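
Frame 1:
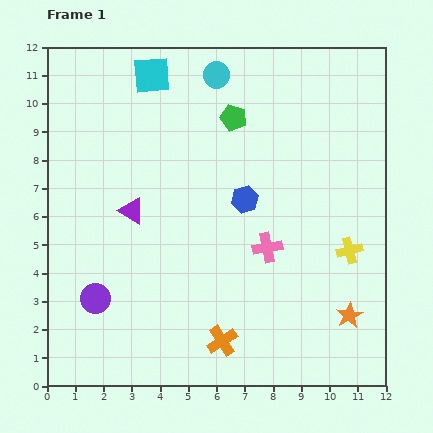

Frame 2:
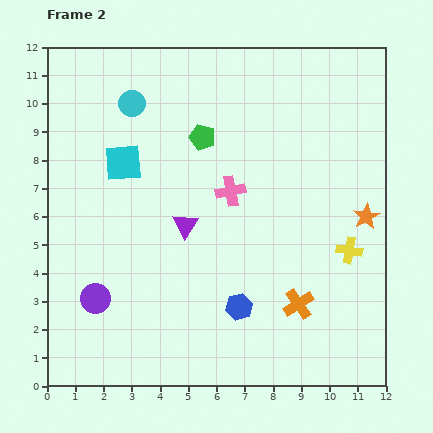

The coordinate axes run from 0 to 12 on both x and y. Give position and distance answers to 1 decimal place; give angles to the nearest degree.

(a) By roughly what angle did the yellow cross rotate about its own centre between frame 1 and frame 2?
24° clockwise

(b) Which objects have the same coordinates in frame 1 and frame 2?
the yellow cross, the purple circle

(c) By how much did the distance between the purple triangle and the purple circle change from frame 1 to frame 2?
+0.7

Distance in frame 1: 3.4. Distance in frame 2: 4.1.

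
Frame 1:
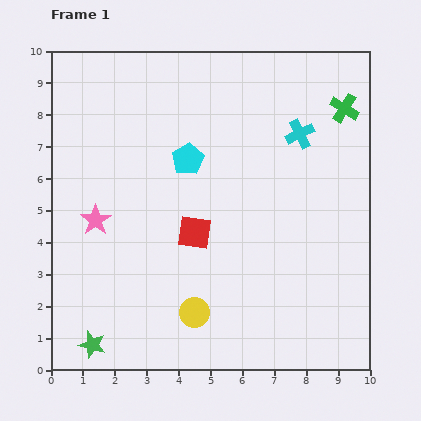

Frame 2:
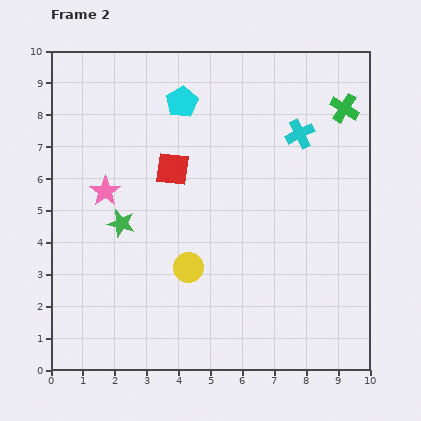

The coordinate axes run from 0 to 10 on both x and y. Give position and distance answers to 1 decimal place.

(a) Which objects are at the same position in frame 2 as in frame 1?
the cyan cross, the green cross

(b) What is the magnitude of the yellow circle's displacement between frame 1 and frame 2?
1.4

The yellow circle moved from (4.5, 1.8) to (4.3, 3.2), a distance of √(0.2² + 1.4²) ≈ 1.4.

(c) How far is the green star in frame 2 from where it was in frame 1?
3.9

The green star moved from (1.3, 0.8) to (2.2, 4.6), a distance of √(0.9² + 3.8²) ≈ 3.9.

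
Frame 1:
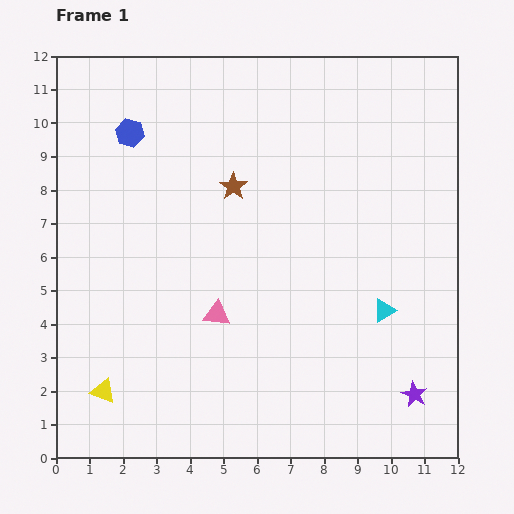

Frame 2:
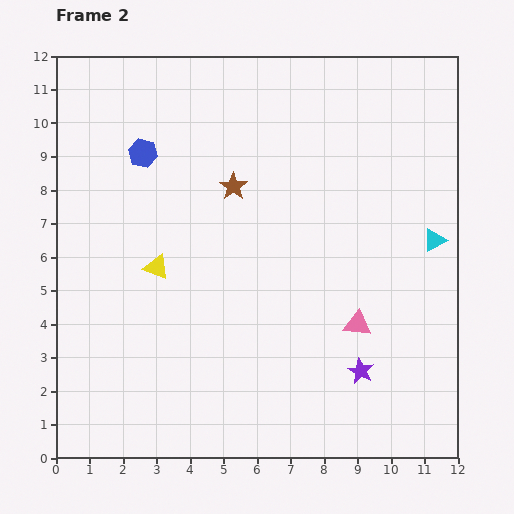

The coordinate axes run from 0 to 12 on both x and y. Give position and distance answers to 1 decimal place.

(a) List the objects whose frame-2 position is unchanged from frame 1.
the brown star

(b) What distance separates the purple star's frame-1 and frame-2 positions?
1.7

The purple star moved from (10.7, 1.9) to (9.1, 2.6), a distance of √(1.6² + 0.7²) ≈ 1.7.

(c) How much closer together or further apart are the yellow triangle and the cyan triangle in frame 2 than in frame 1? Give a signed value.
-0.4

Distance in frame 1: 8.7. Distance in frame 2: 8.3.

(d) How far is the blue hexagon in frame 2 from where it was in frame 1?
0.7

The blue hexagon moved from (2.2, 9.7) to (2.6, 9.1), a distance of √(0.4² + 0.6²) ≈ 0.7.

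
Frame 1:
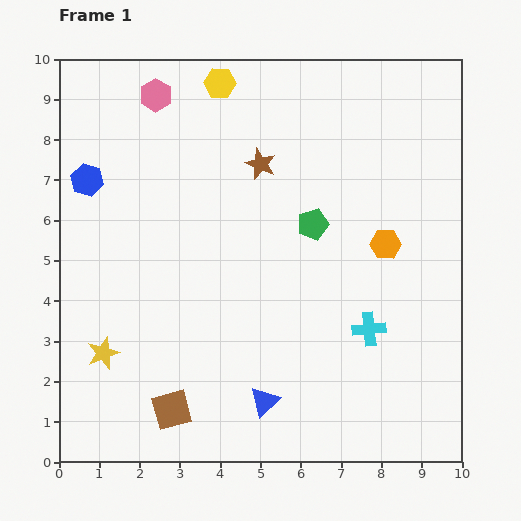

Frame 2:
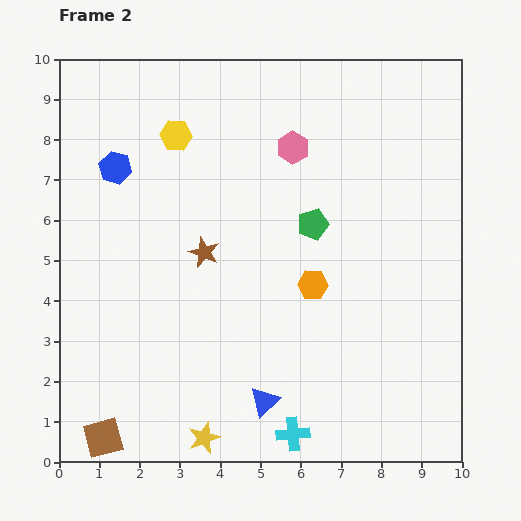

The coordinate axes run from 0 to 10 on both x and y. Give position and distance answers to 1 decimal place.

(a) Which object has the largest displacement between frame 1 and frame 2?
the pink hexagon

(moved 3.6; next 3.3)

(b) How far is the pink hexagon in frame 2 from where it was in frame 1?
3.6

The pink hexagon moved from (2.4, 9.1) to (5.8, 7.8), a distance of √(3.4² + 1.3²) ≈ 3.6.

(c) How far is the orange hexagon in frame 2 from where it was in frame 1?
2.1

The orange hexagon moved from (8.1, 5.4) to (6.3, 4.4), a distance of √(1.8² + 1.0²) ≈ 2.1.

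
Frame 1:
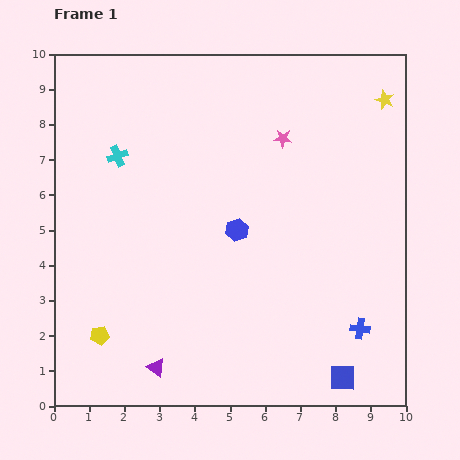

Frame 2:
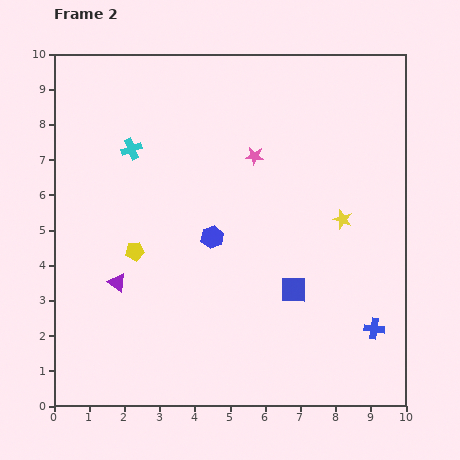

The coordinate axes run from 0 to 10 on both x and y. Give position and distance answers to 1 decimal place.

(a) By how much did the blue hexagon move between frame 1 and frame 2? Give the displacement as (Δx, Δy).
(-0.7, -0.2)

The blue hexagon was at (5.2, 5.0) in frame 1 and (4.5, 4.8) in frame 2.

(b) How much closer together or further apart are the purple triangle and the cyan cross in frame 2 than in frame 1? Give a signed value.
-2.3

Distance in frame 1: 6.1. Distance in frame 2: 3.8.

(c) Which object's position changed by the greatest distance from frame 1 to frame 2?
the yellow star

(moved 3.6; next 2.9)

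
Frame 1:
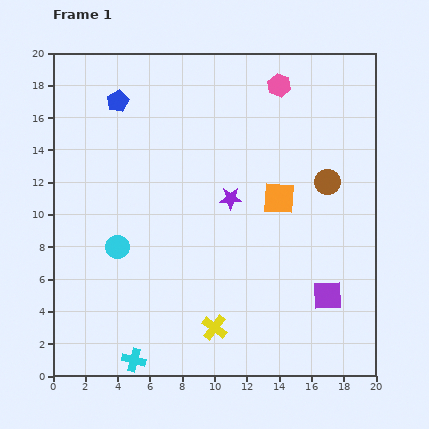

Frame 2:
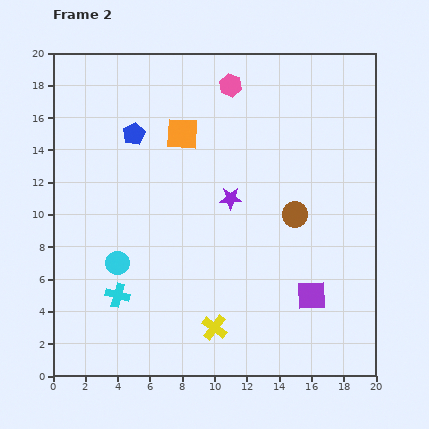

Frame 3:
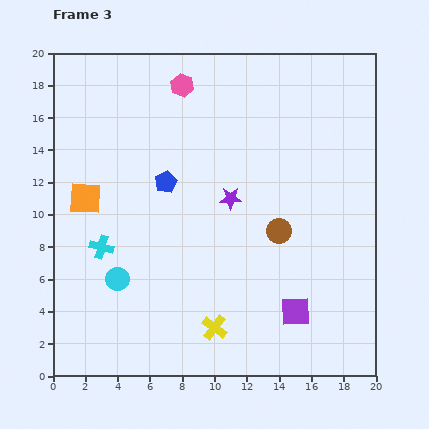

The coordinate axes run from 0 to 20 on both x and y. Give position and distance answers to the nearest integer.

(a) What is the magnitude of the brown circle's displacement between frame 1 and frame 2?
3

The brown circle moved from (17, 12) to (15, 10), a distance of √(2² + 2²) ≈ 3.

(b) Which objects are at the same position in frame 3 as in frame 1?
the yellow cross, the purple star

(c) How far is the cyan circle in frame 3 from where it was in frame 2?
1

The cyan circle moved from (4, 7) to (4, 6), a distance of √(0² + 1²) ≈ 1.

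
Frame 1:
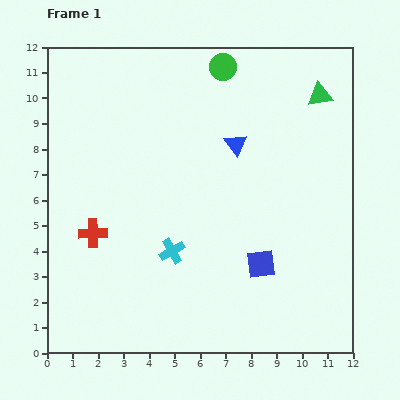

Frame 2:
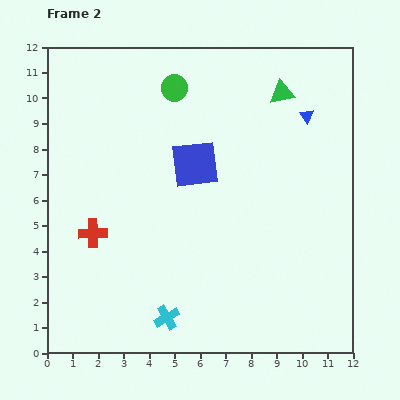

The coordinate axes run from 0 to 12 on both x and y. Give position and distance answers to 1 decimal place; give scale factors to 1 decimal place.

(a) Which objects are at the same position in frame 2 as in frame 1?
the red cross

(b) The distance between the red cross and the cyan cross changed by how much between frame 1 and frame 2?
+1.2

Distance in frame 1: 3.2. Distance in frame 2: 4.4.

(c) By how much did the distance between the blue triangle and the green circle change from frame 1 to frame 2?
+2.3

Distance in frame 1: 3.0. Distance in frame 2: 5.3.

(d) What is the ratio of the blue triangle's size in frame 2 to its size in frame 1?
0.6×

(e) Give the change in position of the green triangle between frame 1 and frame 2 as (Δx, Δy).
(-1.5, 0.1)

The green triangle was at (10.7, 10.1) in frame 1 and (9.2, 10.2) in frame 2.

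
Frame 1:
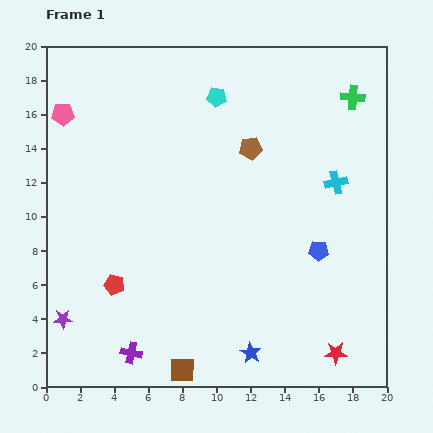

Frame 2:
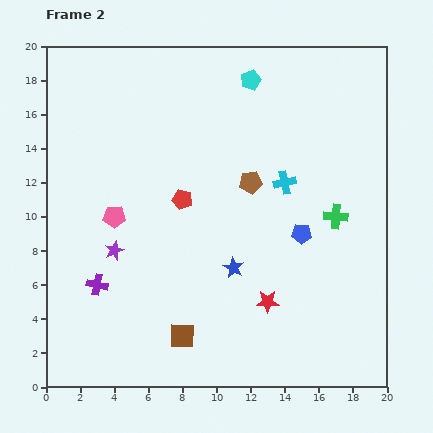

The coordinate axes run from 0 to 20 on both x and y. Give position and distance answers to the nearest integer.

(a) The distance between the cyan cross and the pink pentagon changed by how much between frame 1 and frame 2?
-6

Distance in frame 1: 16. Distance in frame 2: 10.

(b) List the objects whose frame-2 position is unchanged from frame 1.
none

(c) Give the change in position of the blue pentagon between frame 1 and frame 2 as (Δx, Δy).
(-1, 1)

The blue pentagon was at (16, 8) in frame 1 and (15, 9) in frame 2.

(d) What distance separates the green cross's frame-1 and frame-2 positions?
7

The green cross moved from (18, 17) to (17, 10), a distance of √(1² + 7²) ≈ 7.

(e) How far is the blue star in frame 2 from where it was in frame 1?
5

The blue star moved from (12, 2) to (11, 7), a distance of √(1² + 5²) ≈ 5.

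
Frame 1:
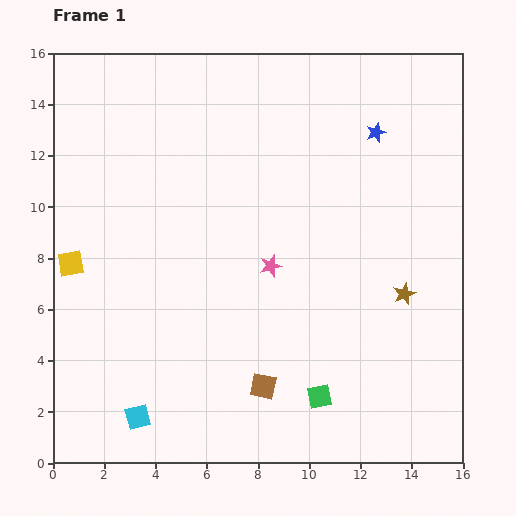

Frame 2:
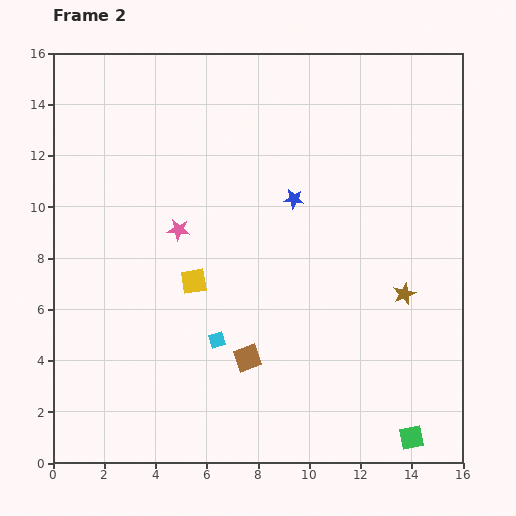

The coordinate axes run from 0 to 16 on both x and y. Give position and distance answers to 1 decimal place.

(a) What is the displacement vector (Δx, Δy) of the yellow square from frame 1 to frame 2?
(4.8, -0.7)

The yellow square was at (0.7, 7.8) in frame 1 and (5.5, 7.1) in frame 2.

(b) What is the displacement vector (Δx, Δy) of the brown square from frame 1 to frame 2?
(-0.6, 1.1)

The brown square was at (8.2, 3.0) in frame 1 and (7.6, 4.1) in frame 2.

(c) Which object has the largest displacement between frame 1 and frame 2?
the yellow square

(moved 4.9; next 4.3)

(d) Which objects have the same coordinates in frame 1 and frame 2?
the brown star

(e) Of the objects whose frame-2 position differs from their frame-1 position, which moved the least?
the brown square

(moved 1.3)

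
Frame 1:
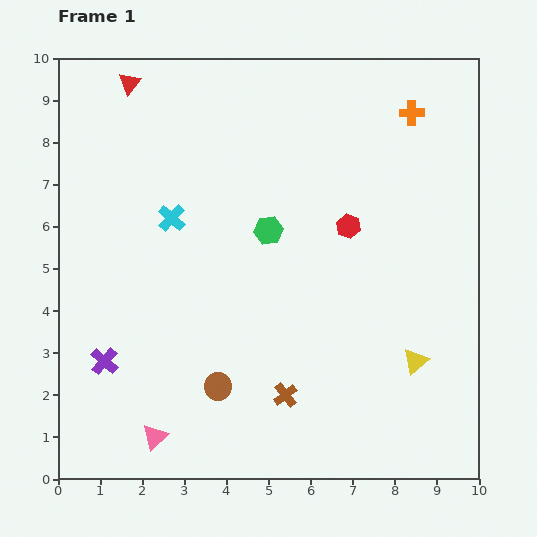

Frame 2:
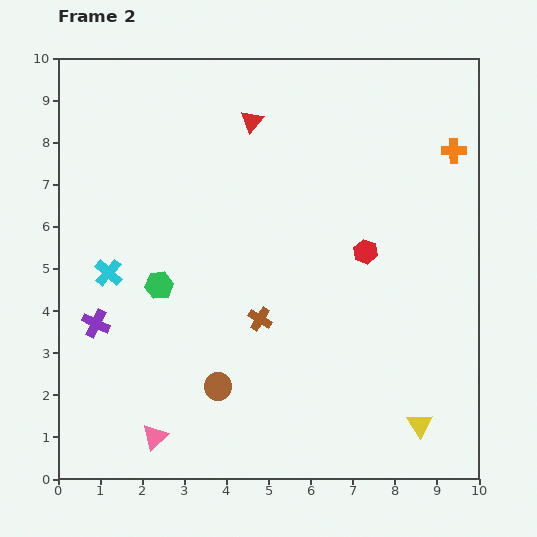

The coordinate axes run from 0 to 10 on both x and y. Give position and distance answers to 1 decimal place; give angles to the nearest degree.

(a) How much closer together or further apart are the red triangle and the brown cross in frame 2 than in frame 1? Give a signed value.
-3.6

Distance in frame 1: 8.3. Distance in frame 2: 4.7.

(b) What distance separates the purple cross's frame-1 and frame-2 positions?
0.9

The purple cross moved from (1.1, 2.8) to (0.9, 3.7), a distance of √(0.2² + 0.9²) ≈ 0.9.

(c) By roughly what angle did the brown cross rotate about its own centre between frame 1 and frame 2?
20° counter-clockwise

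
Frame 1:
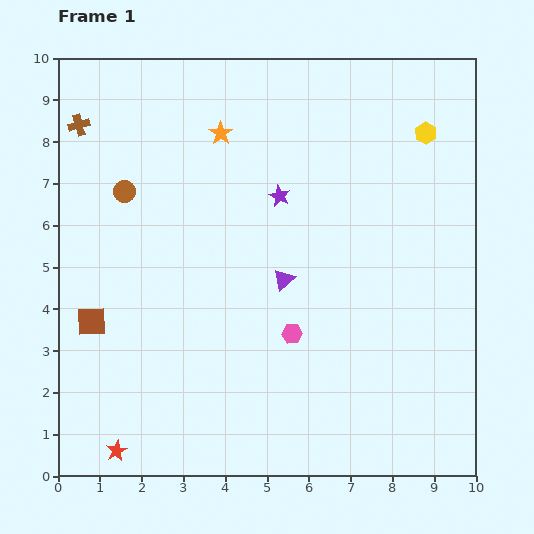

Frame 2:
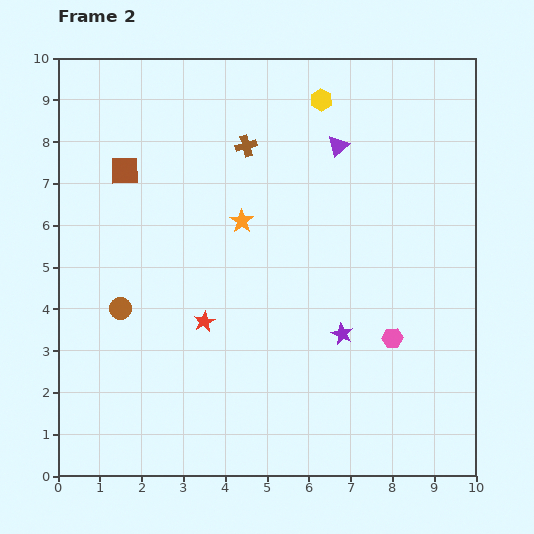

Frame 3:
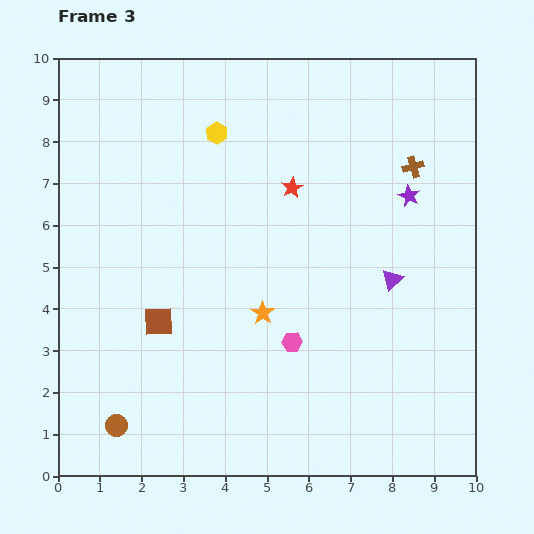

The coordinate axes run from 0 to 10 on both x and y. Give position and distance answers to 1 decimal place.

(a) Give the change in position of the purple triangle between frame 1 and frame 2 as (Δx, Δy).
(1.3, 3.2)

The purple triangle was at (5.4, 4.7) in frame 1 and (6.7, 7.9) in frame 2.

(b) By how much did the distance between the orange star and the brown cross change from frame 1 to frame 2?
-1.6

Distance in frame 1: 3.4. Distance in frame 2: 1.8.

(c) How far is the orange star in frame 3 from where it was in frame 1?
4.4

The orange star moved from (3.9, 8.2) to (4.9, 3.9), a distance of √(1.0² + 4.3²) ≈ 4.4.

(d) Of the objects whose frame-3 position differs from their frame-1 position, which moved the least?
the pink hexagon

(moved 0.2)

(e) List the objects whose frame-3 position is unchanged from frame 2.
none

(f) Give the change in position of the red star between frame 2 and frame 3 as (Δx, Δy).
(2.1, 3.2)

The red star was at (3.5, 3.7) in frame 2 and (5.6, 6.9) in frame 3.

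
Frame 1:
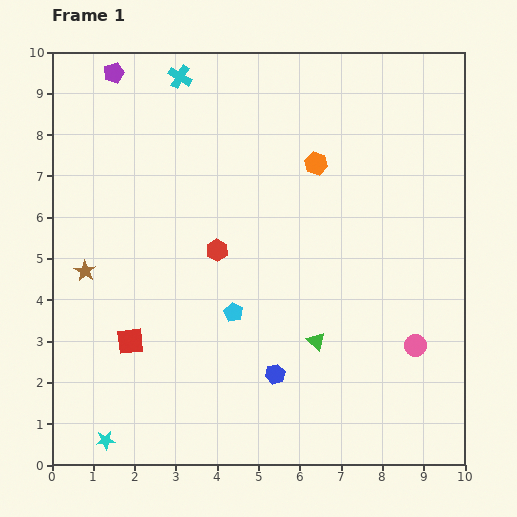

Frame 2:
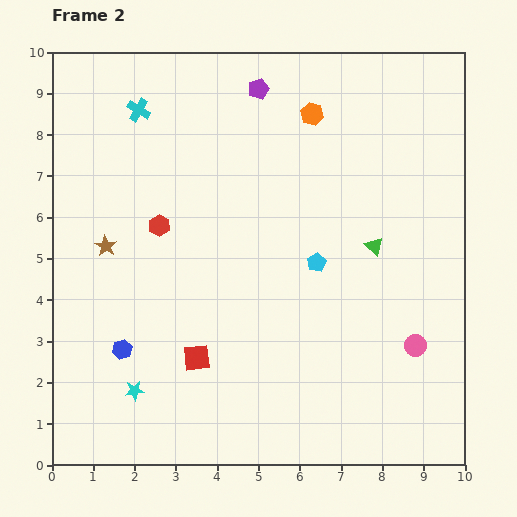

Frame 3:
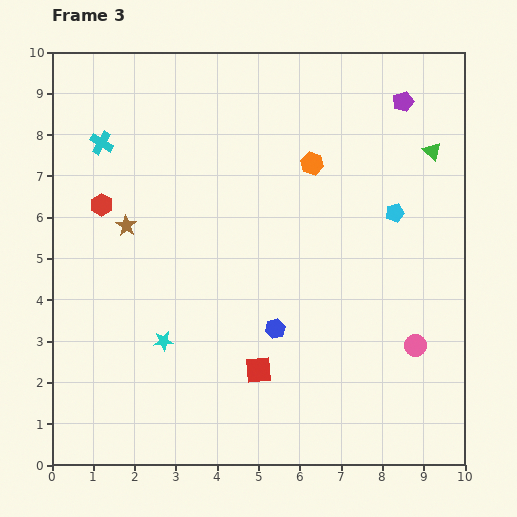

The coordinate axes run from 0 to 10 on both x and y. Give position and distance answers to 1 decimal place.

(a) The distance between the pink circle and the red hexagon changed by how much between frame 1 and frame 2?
+1.5

Distance in frame 1: 5.3. Distance in frame 2: 6.8.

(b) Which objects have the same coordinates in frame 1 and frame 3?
the pink circle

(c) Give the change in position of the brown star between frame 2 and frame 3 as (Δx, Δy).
(0.5, 0.5)

The brown star was at (1.3, 5.3) in frame 2 and (1.8, 5.8) in frame 3.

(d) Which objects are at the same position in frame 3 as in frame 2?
the pink circle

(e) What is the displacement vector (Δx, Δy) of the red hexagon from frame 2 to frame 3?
(-1.4, 0.5)

The red hexagon was at (2.6, 5.8) in frame 2 and (1.2, 6.3) in frame 3.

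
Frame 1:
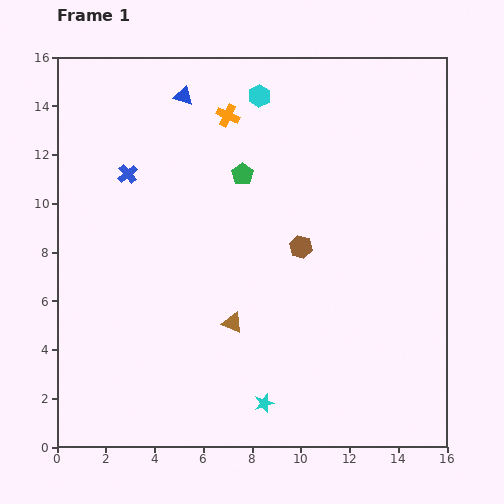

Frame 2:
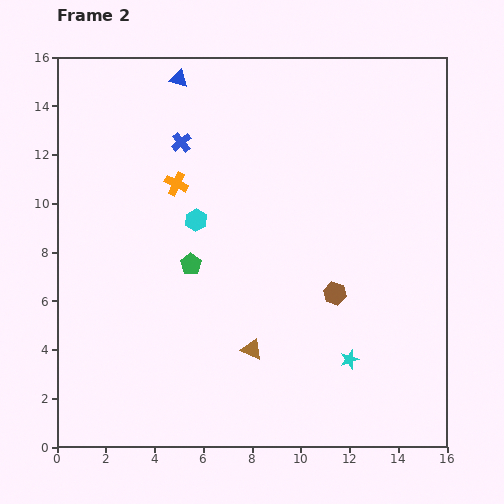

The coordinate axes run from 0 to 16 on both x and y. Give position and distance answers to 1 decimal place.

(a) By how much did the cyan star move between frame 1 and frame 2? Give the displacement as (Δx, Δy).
(3.5, 1.8)

The cyan star was at (8.5, 1.8) in frame 1 and (12.0, 3.6) in frame 2.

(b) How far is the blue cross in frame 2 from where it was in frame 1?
2.6

The blue cross moved from (2.9, 11.2) to (5.1, 12.5), a distance of √(2.2² + 1.3²) ≈ 2.6.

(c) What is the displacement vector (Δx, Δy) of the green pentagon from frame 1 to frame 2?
(-2.1, -3.7)

The green pentagon was at (7.6, 11.2) in frame 1 and (5.5, 7.5) in frame 2.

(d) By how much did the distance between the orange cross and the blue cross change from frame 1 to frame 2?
-3.1

Distance in frame 1: 4.8. Distance in frame 2: 1.7.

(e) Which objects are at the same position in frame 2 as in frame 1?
none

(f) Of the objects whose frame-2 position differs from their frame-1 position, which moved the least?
the blue triangle

(moved 0.7)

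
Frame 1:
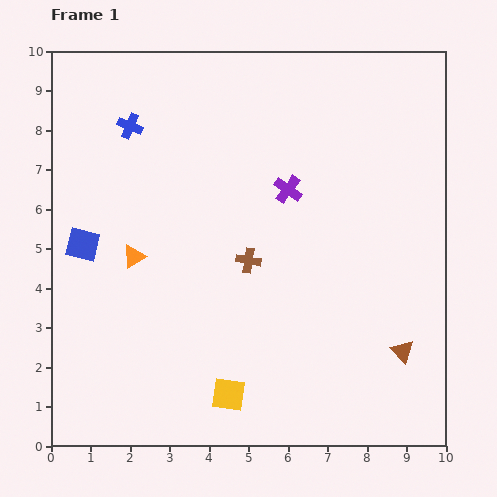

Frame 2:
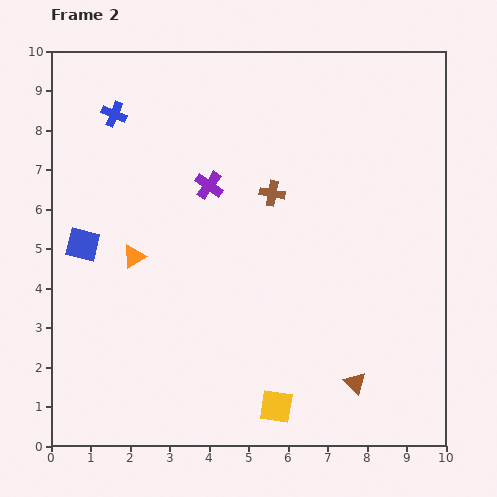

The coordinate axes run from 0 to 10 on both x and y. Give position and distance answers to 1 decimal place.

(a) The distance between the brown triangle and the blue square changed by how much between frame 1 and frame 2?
-0.8

Distance in frame 1: 8.5. Distance in frame 2: 7.7.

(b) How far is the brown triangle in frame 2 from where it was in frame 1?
1.4

The brown triangle moved from (8.9, 2.4) to (7.7, 1.6), a distance of √(1.2² + 0.8²) ≈ 1.4.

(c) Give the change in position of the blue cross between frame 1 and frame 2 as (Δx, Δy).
(-0.4, 0.3)

The blue cross was at (2.0, 8.1) in frame 1 and (1.6, 8.4) in frame 2.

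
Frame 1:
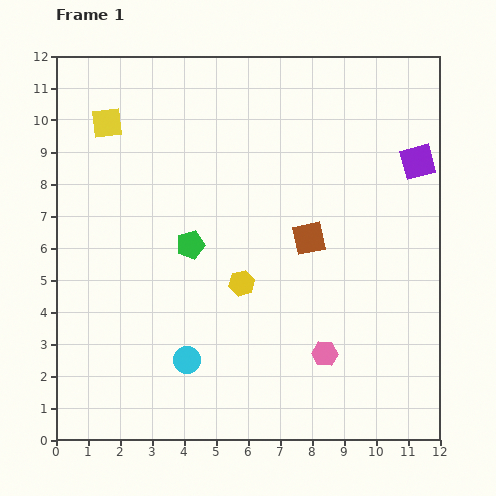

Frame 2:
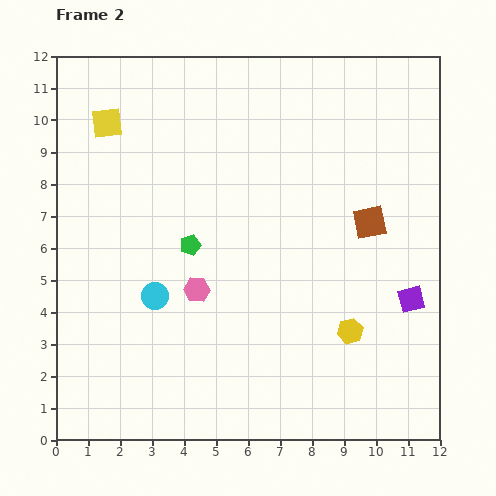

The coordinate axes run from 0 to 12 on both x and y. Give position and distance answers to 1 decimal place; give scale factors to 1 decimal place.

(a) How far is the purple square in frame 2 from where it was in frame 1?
4.3

The purple square moved from (11.3, 8.7) to (11.1, 4.4), a distance of √(0.2² + 4.3²) ≈ 4.3.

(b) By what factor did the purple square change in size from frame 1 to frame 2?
0.8×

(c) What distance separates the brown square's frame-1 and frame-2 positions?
2.0

The brown square moved from (7.9, 6.3) to (9.8, 6.8), a distance of √(1.9² + 0.5²) ≈ 2.0.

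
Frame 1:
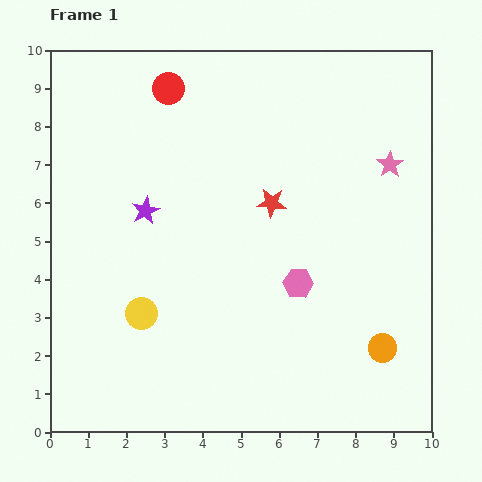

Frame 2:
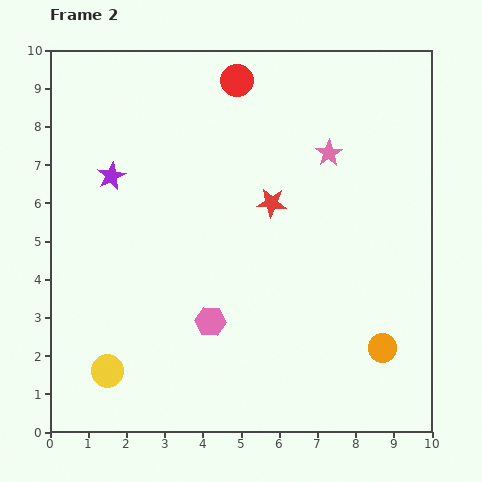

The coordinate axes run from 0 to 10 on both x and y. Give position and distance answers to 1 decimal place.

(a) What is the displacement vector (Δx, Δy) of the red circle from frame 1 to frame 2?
(1.8, 0.2)

The red circle was at (3.1, 9.0) in frame 1 and (4.9, 9.2) in frame 2.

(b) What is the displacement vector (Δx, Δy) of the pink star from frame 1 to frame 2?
(-1.6, 0.3)

The pink star was at (8.9, 7.0) in frame 1 and (7.3, 7.3) in frame 2.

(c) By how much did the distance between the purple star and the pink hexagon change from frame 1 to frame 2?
+0.2

Distance in frame 1: 4.4. Distance in frame 2: 4.6.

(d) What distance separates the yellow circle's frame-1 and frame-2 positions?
1.7

The yellow circle moved from (2.4, 3.1) to (1.5, 1.6), a distance of √(0.9² + 1.5²) ≈ 1.7.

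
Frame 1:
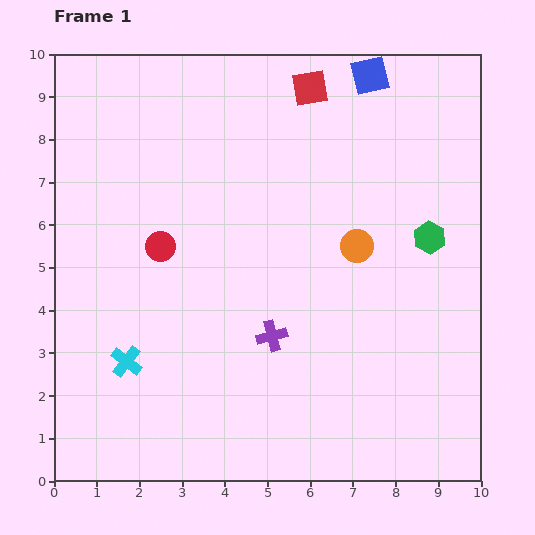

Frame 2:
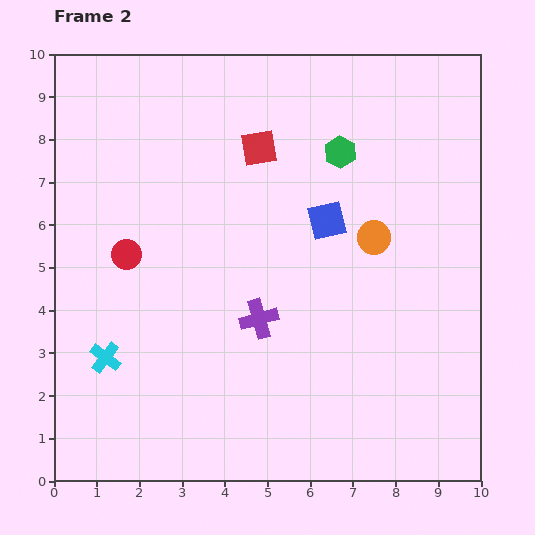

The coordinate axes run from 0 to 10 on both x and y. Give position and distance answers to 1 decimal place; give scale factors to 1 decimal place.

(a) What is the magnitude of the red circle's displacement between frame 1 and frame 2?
0.8

The red circle moved from (2.5, 5.5) to (1.7, 5.3), a distance of √(0.8² + 0.2²) ≈ 0.8.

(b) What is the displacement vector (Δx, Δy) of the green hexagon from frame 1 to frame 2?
(-2.1, 2.0)

The green hexagon was at (8.8, 5.7) in frame 1 and (6.7, 7.7) in frame 2.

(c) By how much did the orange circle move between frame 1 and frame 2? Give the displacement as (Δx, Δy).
(0.4, 0.2)

The orange circle was at (7.1, 5.5) in frame 1 and (7.5, 5.7) in frame 2.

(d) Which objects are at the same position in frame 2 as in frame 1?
none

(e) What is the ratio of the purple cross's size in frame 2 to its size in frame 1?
1.3×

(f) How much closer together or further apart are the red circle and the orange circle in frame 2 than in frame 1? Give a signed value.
+1.2

Distance in frame 1: 4.6. Distance in frame 2: 5.8.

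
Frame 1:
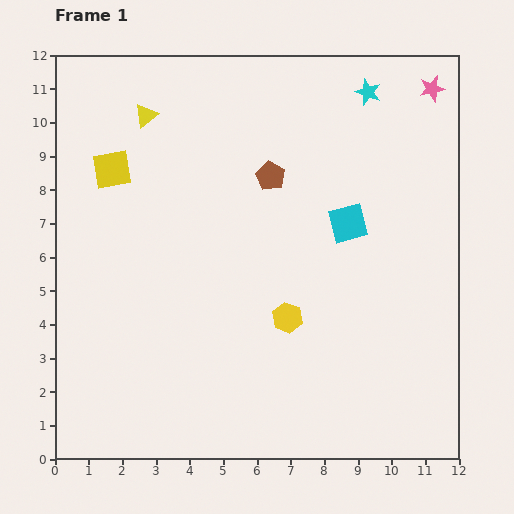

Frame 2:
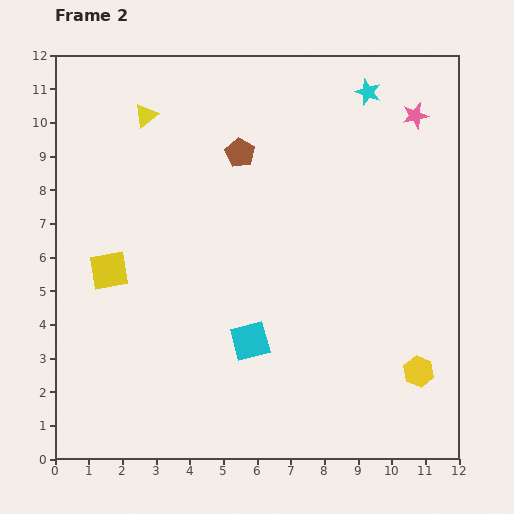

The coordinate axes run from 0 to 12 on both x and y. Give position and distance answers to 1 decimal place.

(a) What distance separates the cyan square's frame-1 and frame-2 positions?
4.5

The cyan square moved from (8.7, 7.0) to (5.8, 3.5), a distance of √(2.9² + 3.5²) ≈ 4.5.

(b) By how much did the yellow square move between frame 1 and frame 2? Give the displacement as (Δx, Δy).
(-0.1, -3.0)

The yellow square was at (1.7, 8.6) in frame 1 and (1.6, 5.6) in frame 2.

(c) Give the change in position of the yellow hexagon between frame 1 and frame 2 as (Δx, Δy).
(3.9, -1.6)

The yellow hexagon was at (6.9, 4.2) in frame 1 and (10.8, 2.6) in frame 2.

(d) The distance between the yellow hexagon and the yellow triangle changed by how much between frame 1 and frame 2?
+3.8

Distance in frame 1: 7.3. Distance in frame 2: 11.1.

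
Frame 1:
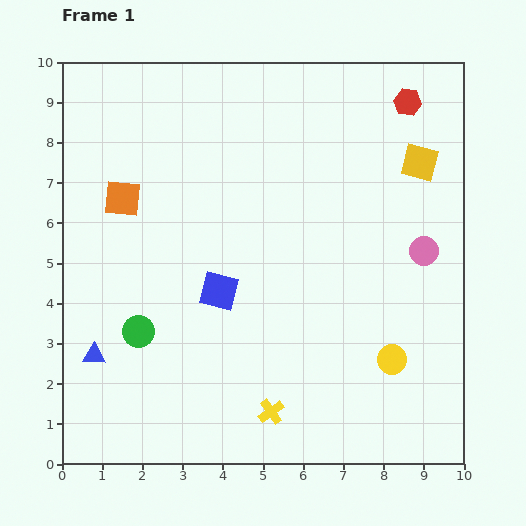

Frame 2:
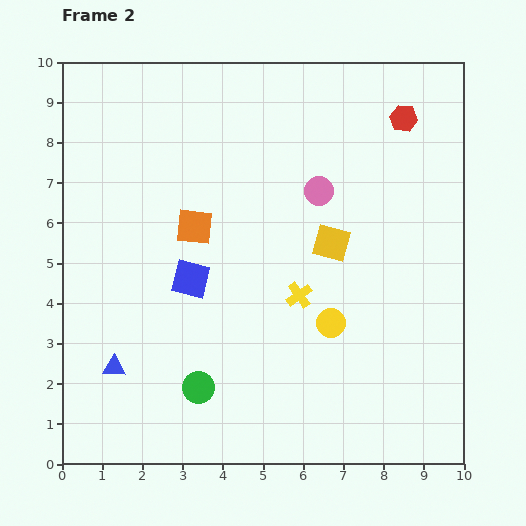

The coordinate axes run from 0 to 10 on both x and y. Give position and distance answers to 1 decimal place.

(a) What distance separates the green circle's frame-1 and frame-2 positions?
2.1

The green circle moved from (1.9, 3.3) to (3.4, 1.9), a distance of √(1.5² + 1.4²) ≈ 2.1.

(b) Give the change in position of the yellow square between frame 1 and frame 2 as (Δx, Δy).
(-2.2, -2.0)

The yellow square was at (8.9, 7.5) in frame 1 and (6.7, 5.5) in frame 2.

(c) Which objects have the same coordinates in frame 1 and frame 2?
none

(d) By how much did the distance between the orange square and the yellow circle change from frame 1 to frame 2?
-3.6

Distance in frame 1: 7.8. Distance in frame 2: 4.2.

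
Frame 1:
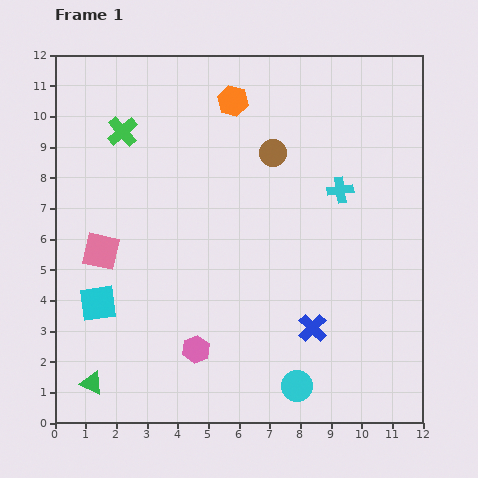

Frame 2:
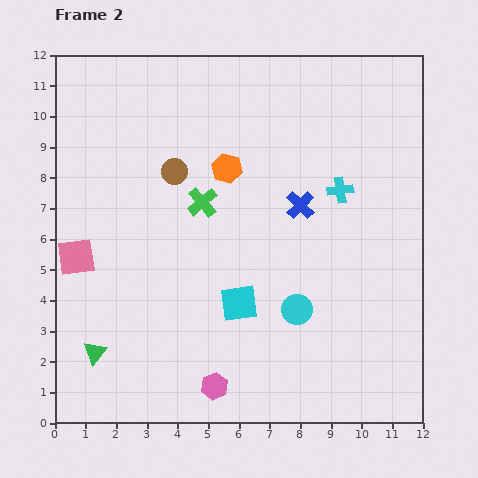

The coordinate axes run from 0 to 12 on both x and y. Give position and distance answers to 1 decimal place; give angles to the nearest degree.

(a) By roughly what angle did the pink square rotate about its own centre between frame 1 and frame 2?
20° counter-clockwise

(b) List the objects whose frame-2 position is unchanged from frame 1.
the cyan cross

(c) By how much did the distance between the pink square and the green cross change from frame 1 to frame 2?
+0.5

Distance in frame 1: 4.0. Distance in frame 2: 4.5.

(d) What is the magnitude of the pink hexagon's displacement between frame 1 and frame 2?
1.3

The pink hexagon moved from (4.6, 2.4) to (5.2, 1.2), a distance of √(0.6² + 1.2²) ≈ 1.3.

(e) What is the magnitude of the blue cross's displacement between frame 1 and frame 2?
4.0

The blue cross moved from (8.4, 3.1) to (8.0, 7.1), a distance of √(0.4² + 4.0²) ≈ 4.0.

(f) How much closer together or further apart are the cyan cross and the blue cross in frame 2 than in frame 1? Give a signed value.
-3.2

Distance in frame 1: 4.6. Distance in frame 2: 1.4.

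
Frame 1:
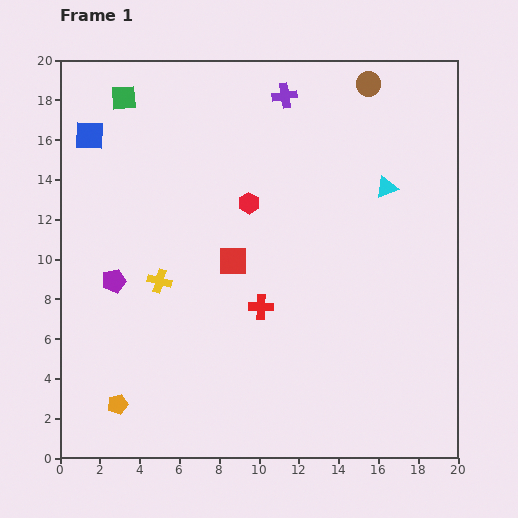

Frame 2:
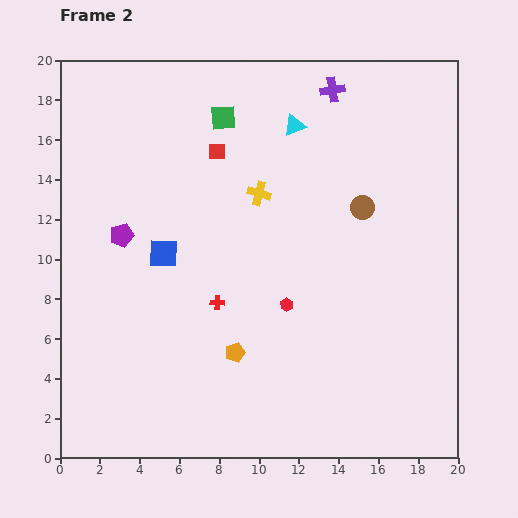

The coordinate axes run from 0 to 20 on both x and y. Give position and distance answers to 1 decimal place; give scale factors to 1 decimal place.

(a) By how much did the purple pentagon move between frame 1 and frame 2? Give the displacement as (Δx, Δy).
(0.4, 2.3)

The purple pentagon was at (2.7, 8.9) in frame 1 and (3.1, 11.2) in frame 2.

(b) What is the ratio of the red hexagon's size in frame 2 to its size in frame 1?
0.6×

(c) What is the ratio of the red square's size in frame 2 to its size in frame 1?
0.6×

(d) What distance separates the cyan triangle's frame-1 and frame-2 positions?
5.5

The cyan triangle moved from (16.4, 13.6) to (11.8, 16.7), a distance of √(4.6² + 3.1²) ≈ 5.5.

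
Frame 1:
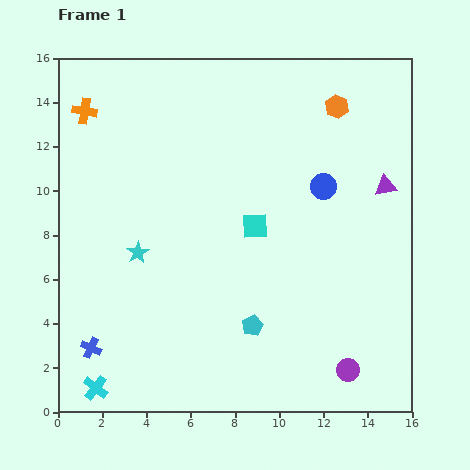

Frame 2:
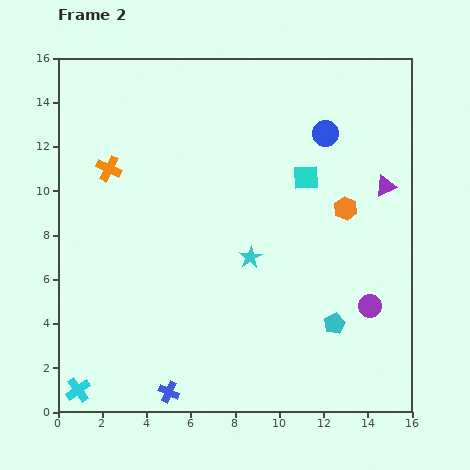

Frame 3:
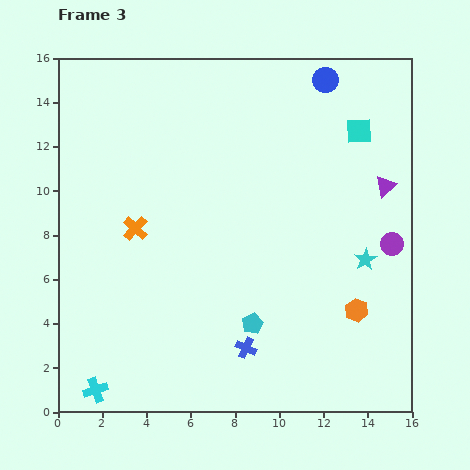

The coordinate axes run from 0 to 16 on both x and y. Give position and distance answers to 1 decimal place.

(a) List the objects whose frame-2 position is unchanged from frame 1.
the purple triangle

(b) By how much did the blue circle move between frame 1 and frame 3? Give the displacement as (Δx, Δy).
(0.1, 4.8)

The blue circle was at (12.0, 10.2) in frame 1 and (12.1, 15.0) in frame 3.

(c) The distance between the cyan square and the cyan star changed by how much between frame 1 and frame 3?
+0.4

Distance in frame 1: 5.4. Distance in frame 3: 5.8.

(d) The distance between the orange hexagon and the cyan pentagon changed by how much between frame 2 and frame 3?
-0.5

Distance in frame 2: 5.2. Distance in frame 3: 4.7.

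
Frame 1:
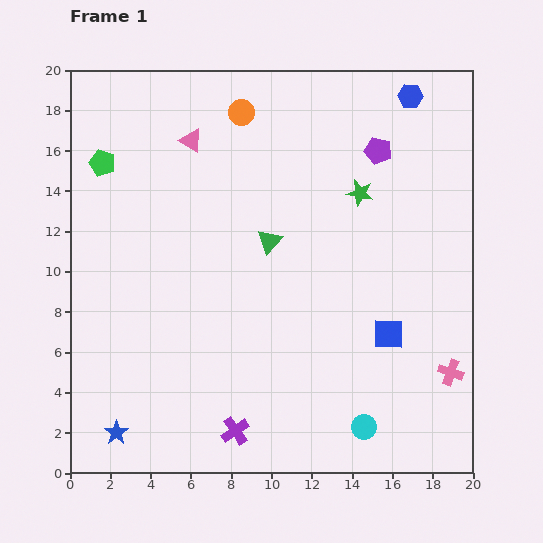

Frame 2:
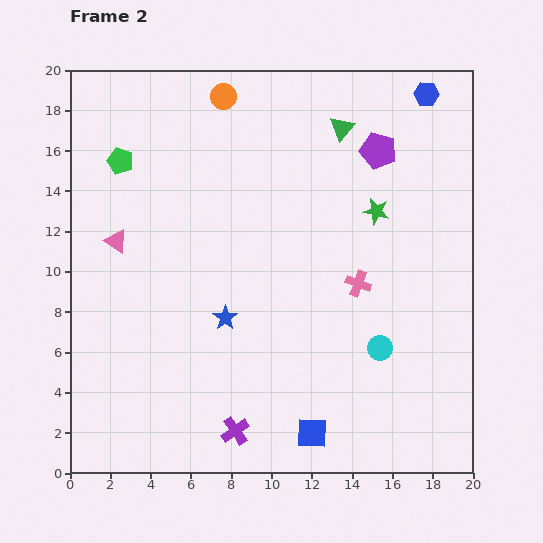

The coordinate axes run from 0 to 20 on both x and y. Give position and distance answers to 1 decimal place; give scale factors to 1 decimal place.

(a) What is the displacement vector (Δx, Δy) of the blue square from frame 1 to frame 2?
(-3.8, -4.9)

The blue square was at (15.8, 6.9) in frame 1 and (12.0, 2.0) in frame 2.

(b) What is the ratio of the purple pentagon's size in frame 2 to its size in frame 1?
1.3×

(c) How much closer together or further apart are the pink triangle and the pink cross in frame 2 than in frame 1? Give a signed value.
-5.1

Distance in frame 1: 17.3. Distance in frame 2: 12.2.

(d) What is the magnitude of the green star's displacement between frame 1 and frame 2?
1.2

The green star moved from (14.4, 13.9) to (15.2, 13.0), a distance of √(0.8² + 0.9²) ≈ 1.2.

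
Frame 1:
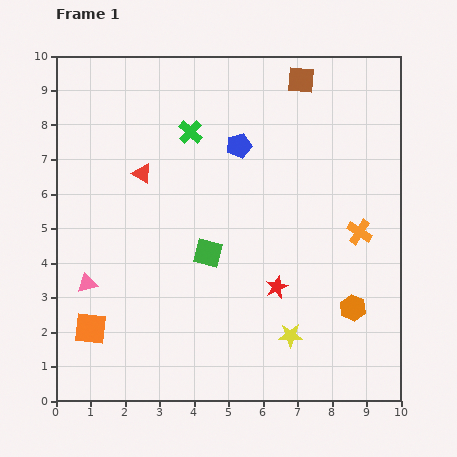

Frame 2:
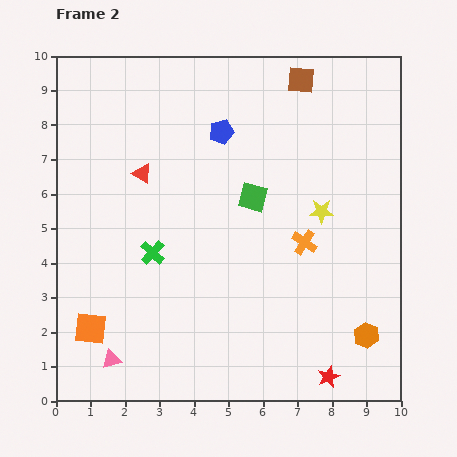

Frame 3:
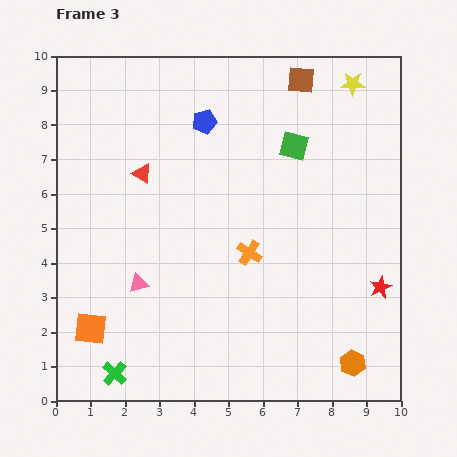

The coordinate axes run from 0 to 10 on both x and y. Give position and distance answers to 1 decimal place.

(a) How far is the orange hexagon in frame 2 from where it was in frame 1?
0.9

The orange hexagon moved from (8.6, 2.7) to (9.0, 1.9), a distance of √(0.4² + 0.8²) ≈ 0.9.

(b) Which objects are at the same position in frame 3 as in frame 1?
the orange square, the brown square, the red triangle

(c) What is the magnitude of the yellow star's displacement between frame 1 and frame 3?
7.5

The yellow star moved from (6.8, 1.9) to (8.6, 9.2), a distance of √(1.8² + 7.3²) ≈ 7.5.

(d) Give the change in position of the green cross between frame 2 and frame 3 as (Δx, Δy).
(-1.1, -3.5)

The green cross was at (2.8, 4.3) in frame 2 and (1.7, 0.8) in frame 3.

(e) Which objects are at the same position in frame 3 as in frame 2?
the orange square, the brown square, the red triangle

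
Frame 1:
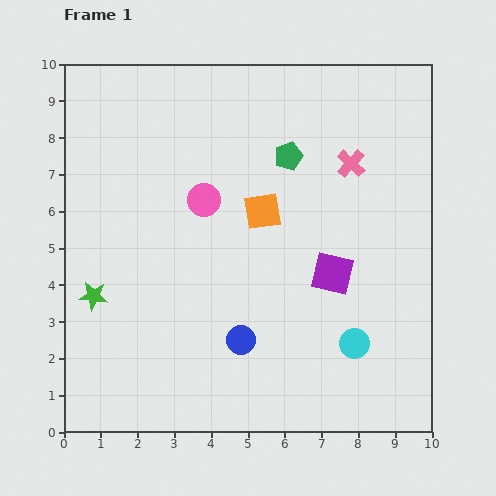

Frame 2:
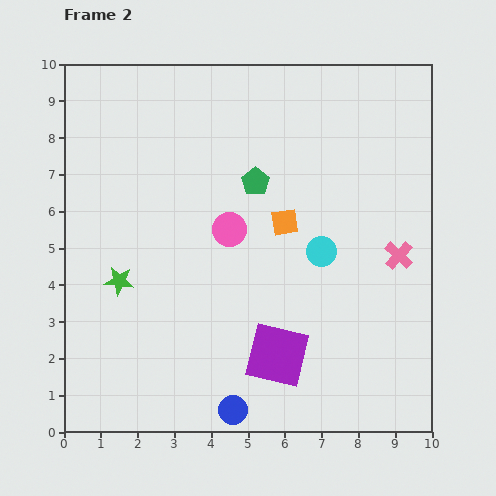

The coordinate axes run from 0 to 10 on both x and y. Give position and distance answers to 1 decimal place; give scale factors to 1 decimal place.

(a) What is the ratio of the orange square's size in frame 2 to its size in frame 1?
0.7×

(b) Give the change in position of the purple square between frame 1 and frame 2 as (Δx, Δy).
(-1.5, -2.2)

The purple square was at (7.3, 4.3) in frame 1 and (5.8, 2.1) in frame 2.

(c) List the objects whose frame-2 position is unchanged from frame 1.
none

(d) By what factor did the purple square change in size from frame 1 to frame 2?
1.5×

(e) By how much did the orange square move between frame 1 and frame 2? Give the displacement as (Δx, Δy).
(0.6, -0.3)

The orange square was at (5.4, 6.0) in frame 1 and (6.0, 5.7) in frame 2.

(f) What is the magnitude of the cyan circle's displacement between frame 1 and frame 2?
2.7

The cyan circle moved from (7.9, 2.4) to (7.0, 4.9), a distance of √(0.9² + 2.5²) ≈ 2.7.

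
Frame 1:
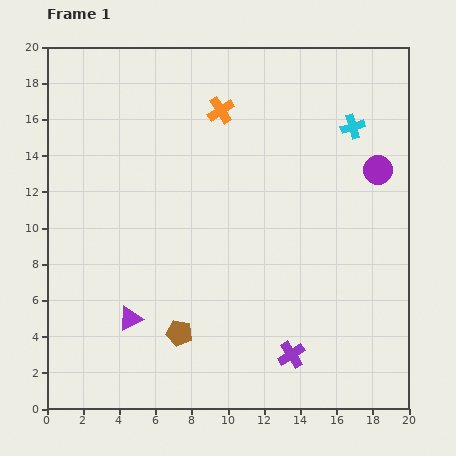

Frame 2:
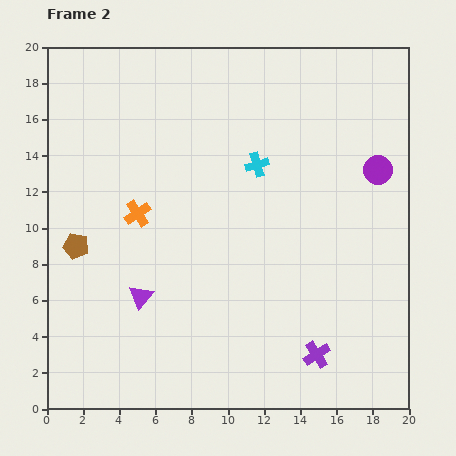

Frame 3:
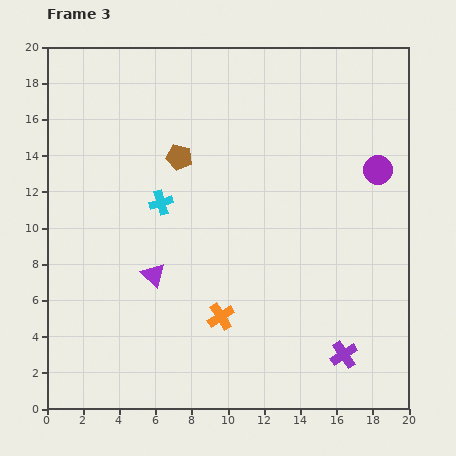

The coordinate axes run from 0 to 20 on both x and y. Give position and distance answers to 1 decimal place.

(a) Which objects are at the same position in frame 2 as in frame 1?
the purple circle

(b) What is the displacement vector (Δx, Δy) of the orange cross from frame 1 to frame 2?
(-4.6, -5.7)

The orange cross was at (9.6, 16.5) in frame 1 and (5.0, 10.8) in frame 2.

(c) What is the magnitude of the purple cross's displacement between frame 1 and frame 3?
2.9

The purple cross moved from (13.5, 3.0) to (16.4, 3.0), a distance of √(2.9² + 0.0²) ≈ 2.9.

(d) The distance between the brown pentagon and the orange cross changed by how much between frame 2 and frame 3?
+5.3

Distance in frame 2: 3.8. Distance in frame 3: 9.1.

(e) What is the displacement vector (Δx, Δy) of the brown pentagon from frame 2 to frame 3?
(5.7, 4.9)

The brown pentagon was at (1.6, 9.0) in frame 2 and (7.3, 13.9) in frame 3.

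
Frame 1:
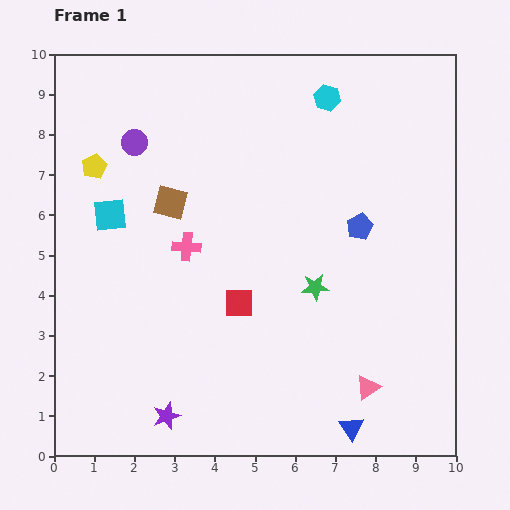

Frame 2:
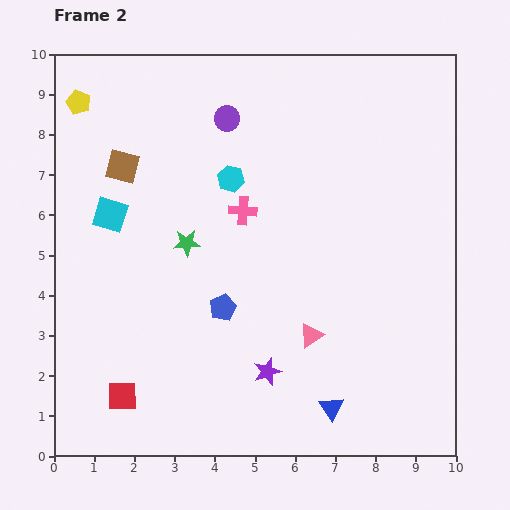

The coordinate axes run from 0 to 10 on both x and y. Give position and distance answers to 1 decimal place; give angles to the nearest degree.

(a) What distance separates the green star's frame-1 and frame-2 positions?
3.4

The green star moved from (6.5, 4.2) to (3.3, 5.3), a distance of √(3.2² + 1.1²) ≈ 3.4.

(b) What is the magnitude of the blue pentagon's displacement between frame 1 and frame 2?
3.9

The blue pentagon moved from (7.6, 5.7) to (4.2, 3.7), a distance of √(3.4² + 2.0²) ≈ 3.9.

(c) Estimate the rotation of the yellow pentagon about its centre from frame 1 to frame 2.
23° counter-clockwise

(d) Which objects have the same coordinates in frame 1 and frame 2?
the cyan square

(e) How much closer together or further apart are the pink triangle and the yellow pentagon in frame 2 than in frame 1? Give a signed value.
-0.5

Distance in frame 1: 8.7. Distance in frame 2: 8.2.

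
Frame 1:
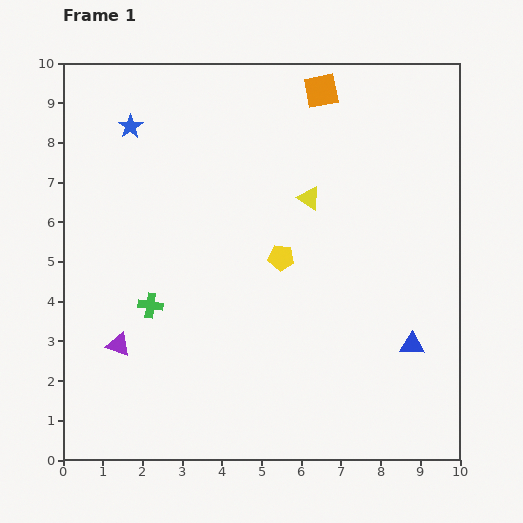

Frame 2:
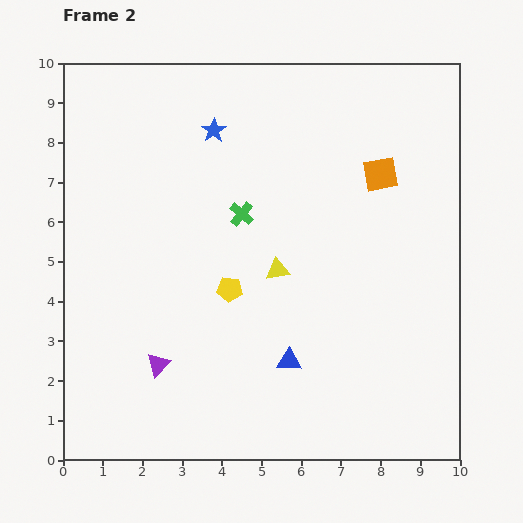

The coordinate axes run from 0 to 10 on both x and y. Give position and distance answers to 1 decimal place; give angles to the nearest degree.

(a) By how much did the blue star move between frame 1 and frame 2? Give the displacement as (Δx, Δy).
(2.1, -0.1)

The blue star was at (1.7, 8.4) in frame 1 and (3.8, 8.3) in frame 2.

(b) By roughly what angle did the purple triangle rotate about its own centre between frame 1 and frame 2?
55° clockwise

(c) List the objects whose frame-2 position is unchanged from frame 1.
none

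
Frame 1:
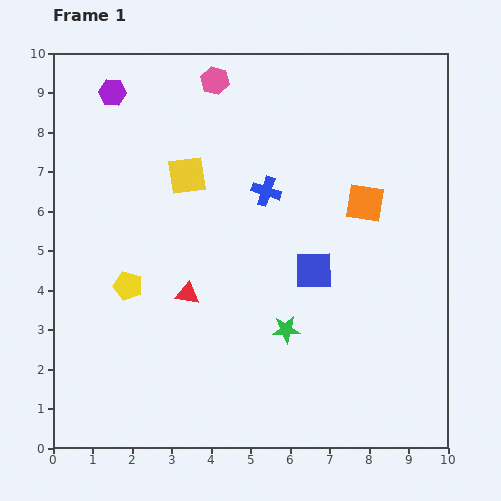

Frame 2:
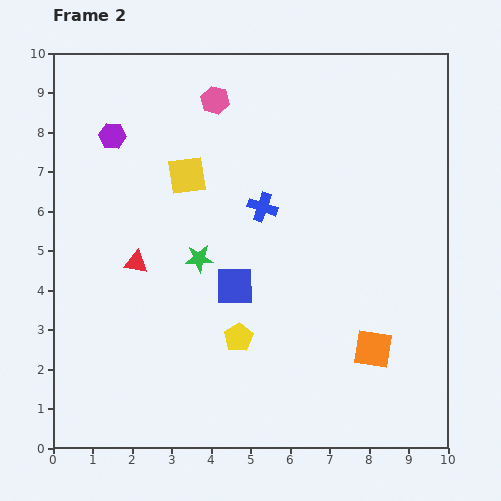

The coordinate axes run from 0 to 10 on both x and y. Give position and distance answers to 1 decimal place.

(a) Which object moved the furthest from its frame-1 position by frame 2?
the orange square

(moved 3.7; next 3.1)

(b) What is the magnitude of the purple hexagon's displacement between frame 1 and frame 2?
1.1

The purple hexagon moved from (1.5, 9.0) to (1.5, 7.9), a distance of √(0.0² + 1.1²) ≈ 1.1.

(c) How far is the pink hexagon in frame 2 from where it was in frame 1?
0.5

The pink hexagon moved from (4.1, 9.3) to (4.1, 8.8), a distance of √(0.0² + 0.5²) ≈ 0.5.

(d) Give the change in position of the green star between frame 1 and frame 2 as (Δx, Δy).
(-2.2, 1.8)

The green star was at (5.9, 3.0) in frame 1 and (3.7, 4.8) in frame 2.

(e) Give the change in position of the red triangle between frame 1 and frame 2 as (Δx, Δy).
(-1.3, 0.8)

The red triangle was at (3.4, 3.9) in frame 1 and (2.1, 4.7) in frame 2.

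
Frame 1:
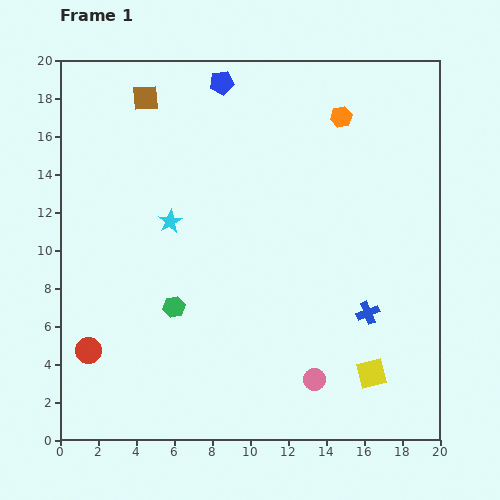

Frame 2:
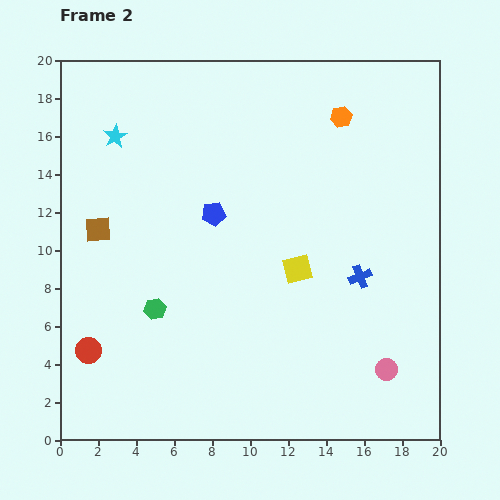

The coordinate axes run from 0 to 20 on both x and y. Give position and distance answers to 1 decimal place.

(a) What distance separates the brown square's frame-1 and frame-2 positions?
7.3

The brown square moved from (4.5, 18.0) to (2.0, 11.1), a distance of √(2.5² + 6.9²) ≈ 7.3.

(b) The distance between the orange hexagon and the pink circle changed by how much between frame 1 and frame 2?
-0.4

Distance in frame 1: 13.9. Distance in frame 2: 13.5.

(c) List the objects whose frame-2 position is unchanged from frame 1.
the red circle, the orange hexagon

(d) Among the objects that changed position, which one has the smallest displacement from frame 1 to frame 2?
the green hexagon

(moved 1.0)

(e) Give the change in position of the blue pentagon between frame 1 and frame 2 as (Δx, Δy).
(-0.4, -6.9)

The blue pentagon was at (8.5, 18.8) in frame 1 and (8.1, 11.9) in frame 2.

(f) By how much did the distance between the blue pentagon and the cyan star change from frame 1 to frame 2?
-1.2

Distance in frame 1: 7.8. Distance in frame 2: 6.6.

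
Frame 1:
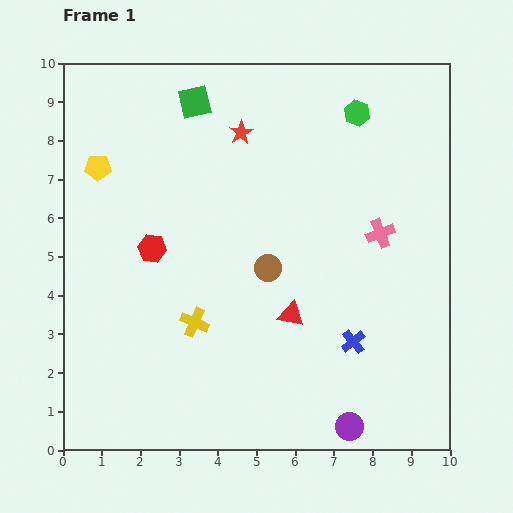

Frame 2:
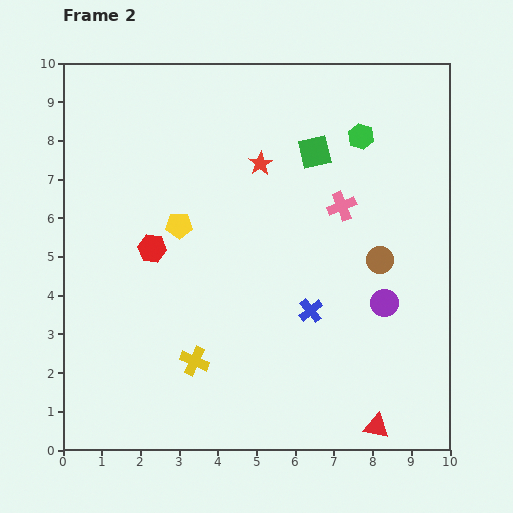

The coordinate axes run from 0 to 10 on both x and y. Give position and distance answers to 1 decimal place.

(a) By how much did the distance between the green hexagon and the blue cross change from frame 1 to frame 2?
-1.2

Distance in frame 1: 5.9. Distance in frame 2: 4.7.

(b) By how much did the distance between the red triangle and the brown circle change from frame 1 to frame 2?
+3.0

Distance in frame 1: 1.3. Distance in frame 2: 4.3.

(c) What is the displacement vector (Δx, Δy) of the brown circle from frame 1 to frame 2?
(2.9, 0.2)

The brown circle was at (5.3, 4.7) in frame 1 and (8.2, 4.9) in frame 2.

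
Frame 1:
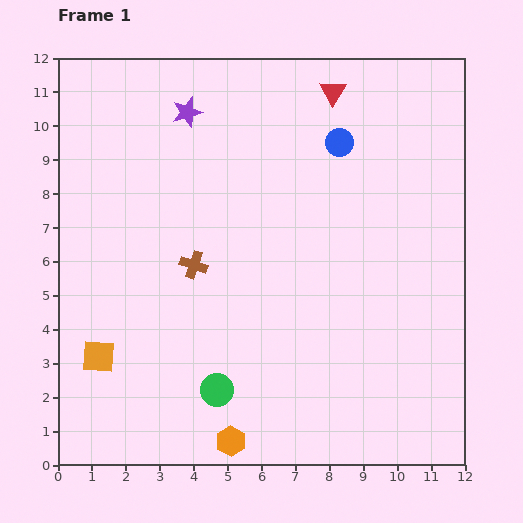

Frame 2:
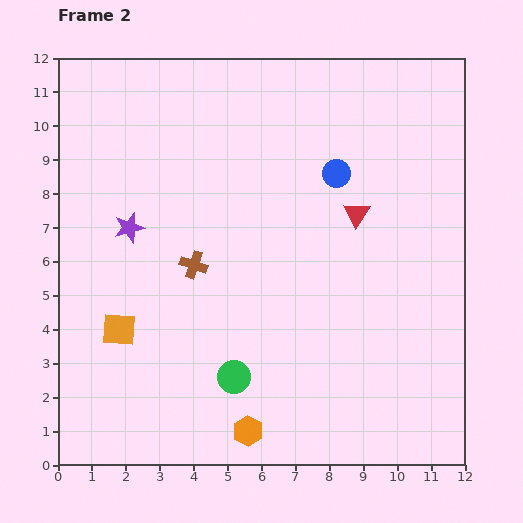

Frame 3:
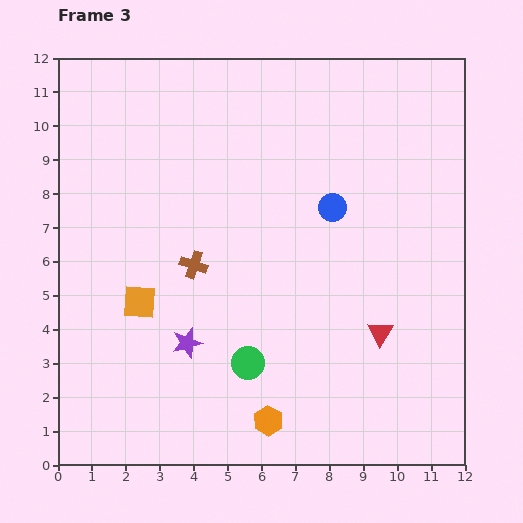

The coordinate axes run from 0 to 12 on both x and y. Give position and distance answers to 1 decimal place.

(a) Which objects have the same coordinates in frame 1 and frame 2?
the brown cross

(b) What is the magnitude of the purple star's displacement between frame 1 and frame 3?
6.8

The purple star moved from (3.8, 10.4) to (3.8, 3.6), a distance of √(0.0² + 6.8²) ≈ 6.8.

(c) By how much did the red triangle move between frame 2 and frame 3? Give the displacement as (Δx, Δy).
(0.7, -3.5)

The red triangle was at (8.8, 7.4) in frame 2 and (9.5, 3.9) in frame 3.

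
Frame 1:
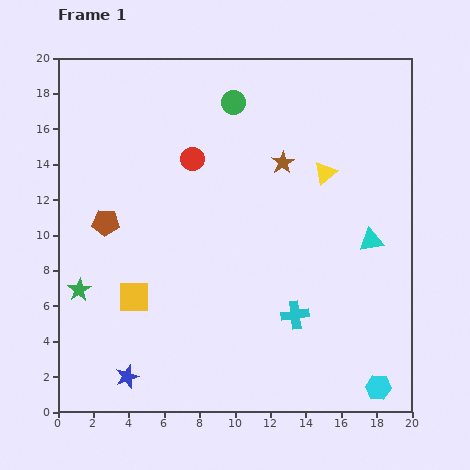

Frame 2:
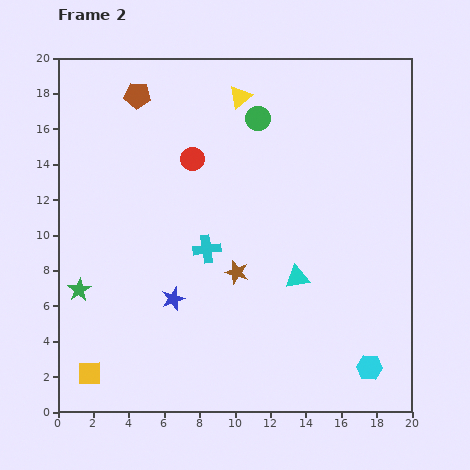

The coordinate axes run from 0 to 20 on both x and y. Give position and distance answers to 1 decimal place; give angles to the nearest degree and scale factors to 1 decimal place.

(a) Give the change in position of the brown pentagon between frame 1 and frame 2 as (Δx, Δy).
(1.8, 7.2)

The brown pentagon was at (2.7, 10.7) in frame 1 and (4.5, 17.9) in frame 2.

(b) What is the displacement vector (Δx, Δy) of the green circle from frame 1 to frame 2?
(1.4, -0.9)

The green circle was at (9.9, 17.5) in frame 1 and (11.3, 16.6) in frame 2.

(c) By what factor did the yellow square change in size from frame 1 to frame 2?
0.7×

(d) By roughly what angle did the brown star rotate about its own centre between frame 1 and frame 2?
23° counter-clockwise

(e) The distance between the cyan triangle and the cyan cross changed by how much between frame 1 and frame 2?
-0.7

Distance in frame 1: 6.0. Distance in frame 2: 5.3.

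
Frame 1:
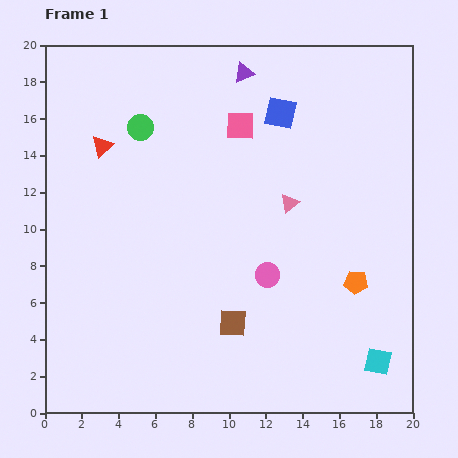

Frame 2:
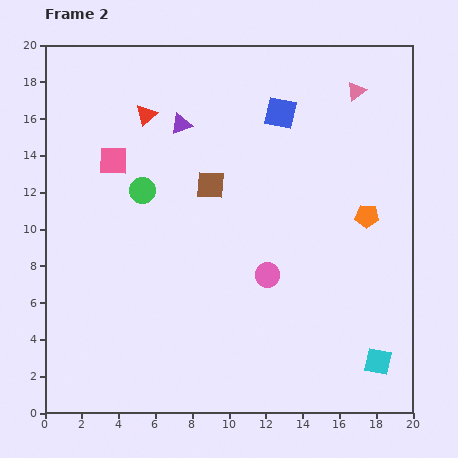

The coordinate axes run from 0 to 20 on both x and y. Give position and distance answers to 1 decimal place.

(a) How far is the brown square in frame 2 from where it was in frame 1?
7.6

The brown square moved from (10.2, 4.9) to (9.0, 12.4), a distance of √(1.2² + 7.5²) ≈ 7.6.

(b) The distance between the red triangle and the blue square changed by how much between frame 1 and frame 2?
-2.6

Distance in frame 1: 9.9. Distance in frame 2: 7.3.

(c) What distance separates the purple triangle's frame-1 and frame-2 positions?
4.4

The purple triangle moved from (10.8, 18.5) to (7.4, 15.7), a distance of √(3.4² + 2.8²) ≈ 4.4.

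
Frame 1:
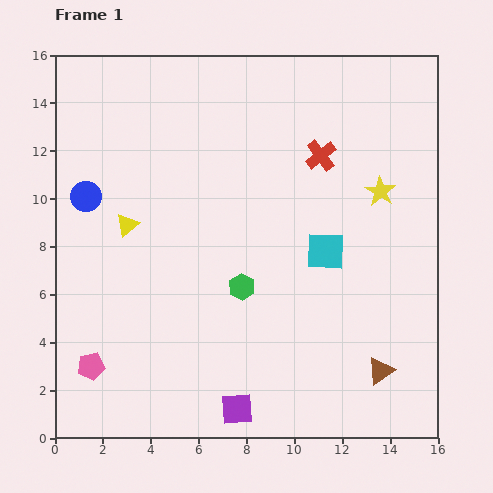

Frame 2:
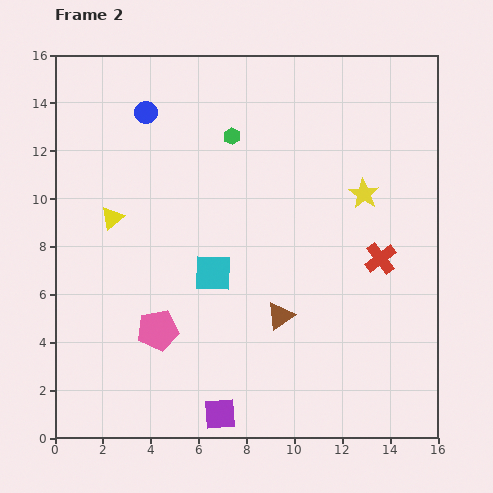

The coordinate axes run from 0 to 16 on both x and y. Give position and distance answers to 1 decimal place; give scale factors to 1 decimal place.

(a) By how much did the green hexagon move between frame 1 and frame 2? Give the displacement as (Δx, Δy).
(-0.4, 6.3)

The green hexagon was at (7.8, 6.3) in frame 1 and (7.4, 12.6) in frame 2.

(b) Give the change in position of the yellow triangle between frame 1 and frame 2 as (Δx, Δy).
(-0.6, 0.3)

The yellow triangle was at (3.0, 8.9) in frame 1 and (2.4, 9.2) in frame 2.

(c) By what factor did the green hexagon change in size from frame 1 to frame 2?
0.6×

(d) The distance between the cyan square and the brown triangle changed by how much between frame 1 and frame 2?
-2.2

Distance in frame 1: 5.5. Distance in frame 2: 3.3.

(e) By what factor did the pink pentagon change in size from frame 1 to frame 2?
1.5×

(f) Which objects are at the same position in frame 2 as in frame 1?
none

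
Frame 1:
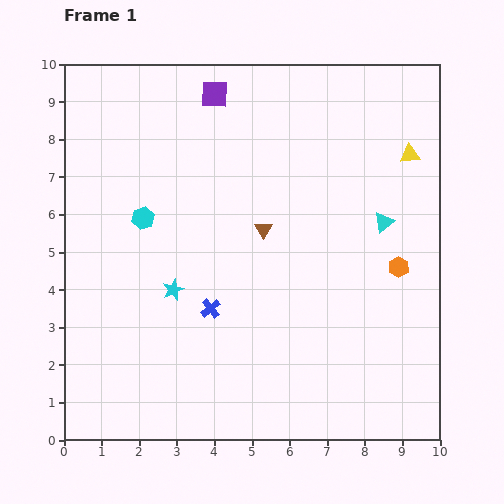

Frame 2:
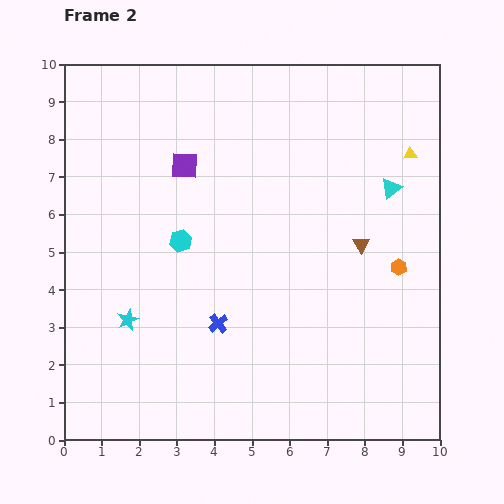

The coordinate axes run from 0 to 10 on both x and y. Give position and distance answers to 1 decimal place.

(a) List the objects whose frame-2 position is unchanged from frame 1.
the orange hexagon, the yellow triangle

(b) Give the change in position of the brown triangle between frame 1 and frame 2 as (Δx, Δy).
(2.6, -0.4)

The brown triangle was at (5.3, 5.6) in frame 1 and (7.9, 5.2) in frame 2.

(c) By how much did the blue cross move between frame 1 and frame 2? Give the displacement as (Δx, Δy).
(0.2, -0.4)

The blue cross was at (3.9, 3.5) in frame 1 and (4.1, 3.1) in frame 2.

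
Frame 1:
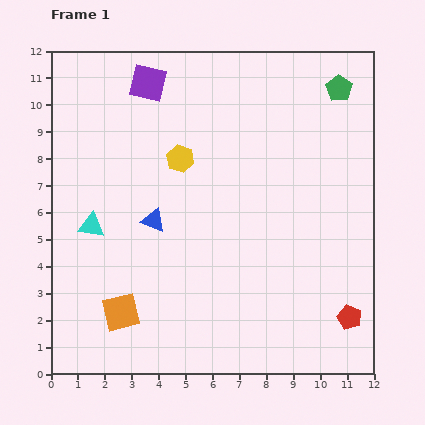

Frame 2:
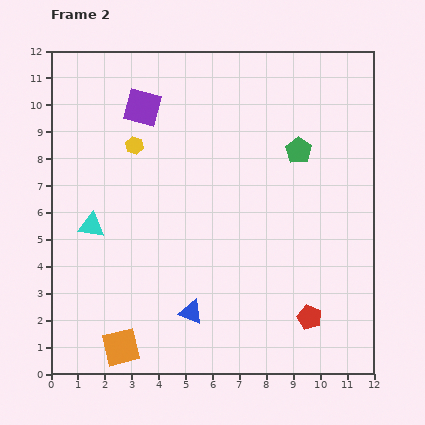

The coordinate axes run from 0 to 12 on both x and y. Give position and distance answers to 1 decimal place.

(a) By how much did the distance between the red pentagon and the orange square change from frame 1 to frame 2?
-1.4

Distance in frame 1: 8.5. Distance in frame 2: 7.1.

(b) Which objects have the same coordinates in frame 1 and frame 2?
the cyan triangle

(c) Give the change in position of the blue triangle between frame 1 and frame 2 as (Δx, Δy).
(1.4, -3.4)

The blue triangle was at (3.8, 5.7) in frame 1 and (5.2, 2.3) in frame 2.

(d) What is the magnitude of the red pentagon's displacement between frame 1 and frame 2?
1.5

The red pentagon moved from (11.1, 2.1) to (9.6, 2.1), a distance of √(1.5² + 0.0²) ≈ 1.5.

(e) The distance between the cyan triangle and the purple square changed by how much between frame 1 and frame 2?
-0.9

Distance in frame 1: 5.7. Distance in frame 2: 4.8.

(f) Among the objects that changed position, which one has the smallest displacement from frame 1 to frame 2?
the purple square

(moved 0.9)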